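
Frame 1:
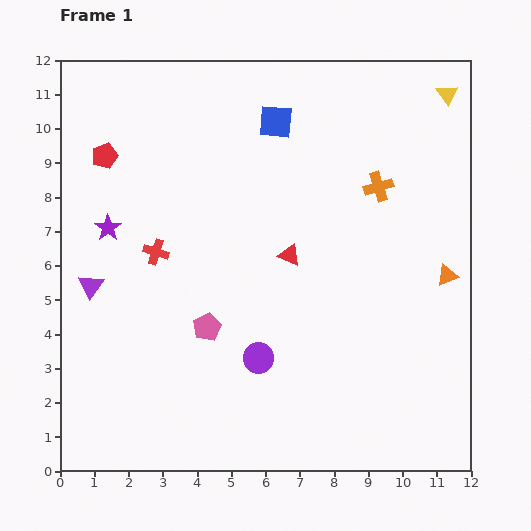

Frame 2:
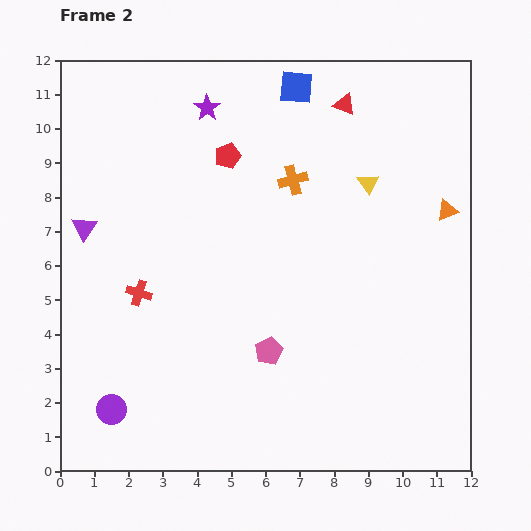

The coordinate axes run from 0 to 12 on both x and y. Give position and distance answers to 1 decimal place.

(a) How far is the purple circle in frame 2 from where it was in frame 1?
4.6

The purple circle moved from (5.8, 3.3) to (1.5, 1.8), a distance of √(4.3² + 1.5²) ≈ 4.6.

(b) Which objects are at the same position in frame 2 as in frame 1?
none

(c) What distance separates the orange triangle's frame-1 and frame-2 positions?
1.9

The orange triangle moved from (11.3, 5.7) to (11.3, 7.6), a distance of √(0.0² + 1.9²) ≈ 1.9.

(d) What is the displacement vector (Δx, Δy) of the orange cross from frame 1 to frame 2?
(-2.5, 0.2)

The orange cross was at (9.3, 8.3) in frame 1 and (6.8, 8.5) in frame 2.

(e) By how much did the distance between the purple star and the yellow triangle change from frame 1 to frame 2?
-5.4

Distance in frame 1: 10.6. Distance in frame 2: 5.2.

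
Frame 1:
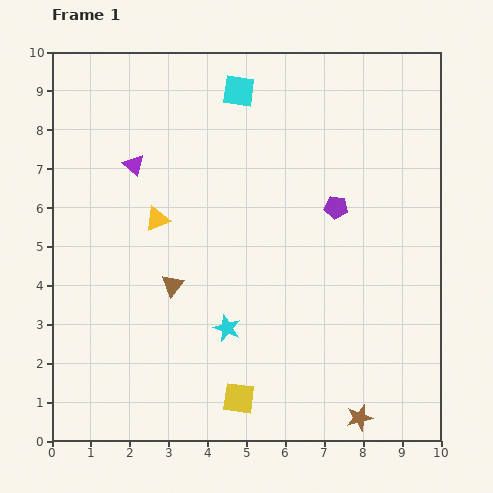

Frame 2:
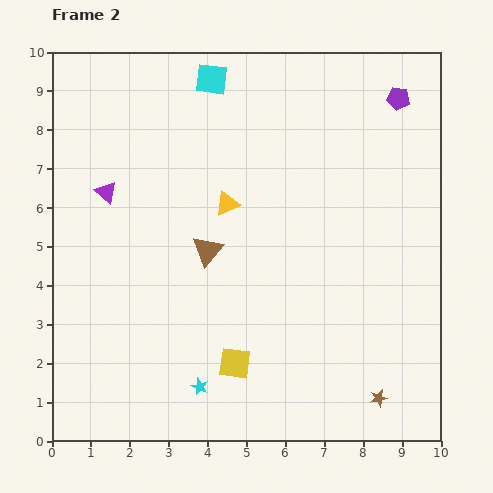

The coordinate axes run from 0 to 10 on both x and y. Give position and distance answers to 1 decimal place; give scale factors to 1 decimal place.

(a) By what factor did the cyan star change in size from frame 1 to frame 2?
0.6×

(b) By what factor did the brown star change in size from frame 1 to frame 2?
0.6×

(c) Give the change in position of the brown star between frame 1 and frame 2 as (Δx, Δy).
(0.5, 0.5)

The brown star was at (7.9, 0.6) in frame 1 and (8.4, 1.1) in frame 2.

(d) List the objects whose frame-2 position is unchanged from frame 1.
none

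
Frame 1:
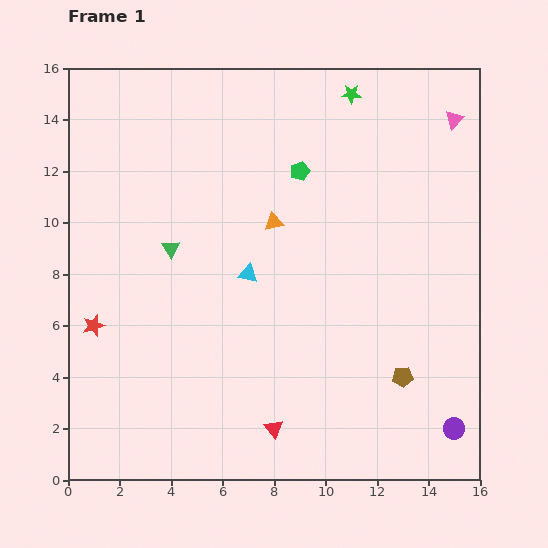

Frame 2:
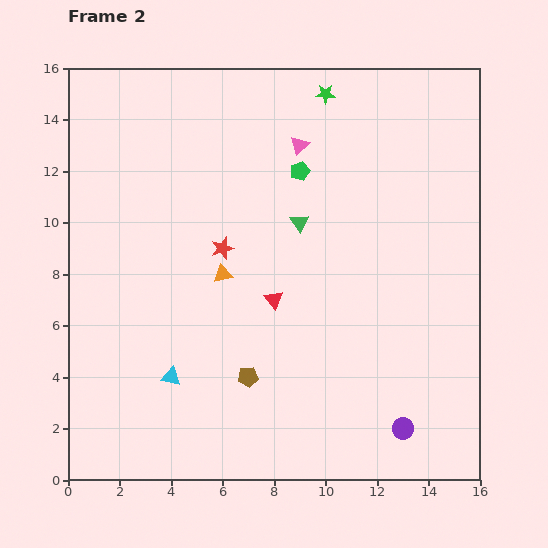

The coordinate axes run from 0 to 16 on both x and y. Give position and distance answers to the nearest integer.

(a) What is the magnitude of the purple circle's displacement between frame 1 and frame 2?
2

The purple circle moved from (15, 2) to (13, 2), a distance of √(2² + 0²) ≈ 2.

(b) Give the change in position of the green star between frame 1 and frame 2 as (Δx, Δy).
(-1, 0)

The green star was at (11, 15) in frame 1 and (10, 15) in frame 2.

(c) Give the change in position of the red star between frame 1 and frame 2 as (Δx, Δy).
(5, 3)

The red star was at (1, 6) in frame 1 and (6, 9) in frame 2.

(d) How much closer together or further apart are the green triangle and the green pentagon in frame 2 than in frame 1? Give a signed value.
-4

Distance in frame 1: 6. Distance in frame 2: 2.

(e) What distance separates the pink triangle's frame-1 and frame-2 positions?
6

The pink triangle moved from (15, 14) to (9, 13), a distance of √(6² + 1²) ≈ 6.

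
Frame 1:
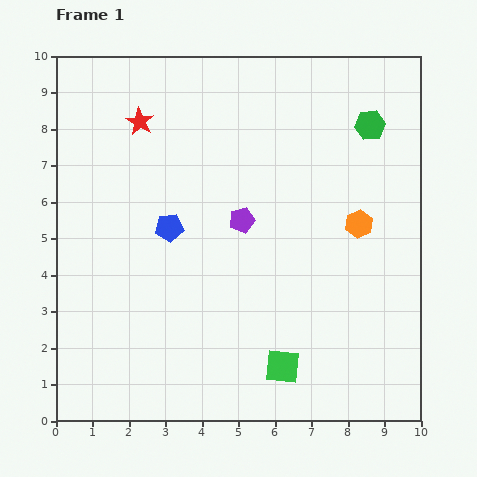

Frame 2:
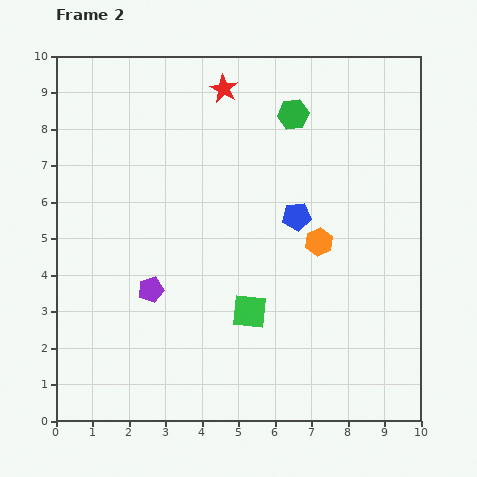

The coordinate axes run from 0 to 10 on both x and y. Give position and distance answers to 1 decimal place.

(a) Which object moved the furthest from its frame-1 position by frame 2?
the blue pentagon

(moved 3.5; next 3.1)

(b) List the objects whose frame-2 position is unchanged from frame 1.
none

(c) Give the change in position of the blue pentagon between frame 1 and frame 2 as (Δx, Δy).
(3.5, 0.3)

The blue pentagon was at (3.1, 5.3) in frame 1 and (6.6, 5.6) in frame 2.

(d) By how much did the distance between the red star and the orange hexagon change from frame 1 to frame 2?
-1.7

Distance in frame 1: 6.6. Distance in frame 2: 4.9.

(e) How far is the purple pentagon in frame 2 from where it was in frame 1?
3.1

The purple pentagon moved from (5.1, 5.5) to (2.6, 3.6), a distance of √(2.5² + 1.9²) ≈ 3.1.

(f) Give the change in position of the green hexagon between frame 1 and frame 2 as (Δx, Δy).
(-2.1, 0.3)

The green hexagon was at (8.6, 8.1) in frame 1 and (6.5, 8.4) in frame 2.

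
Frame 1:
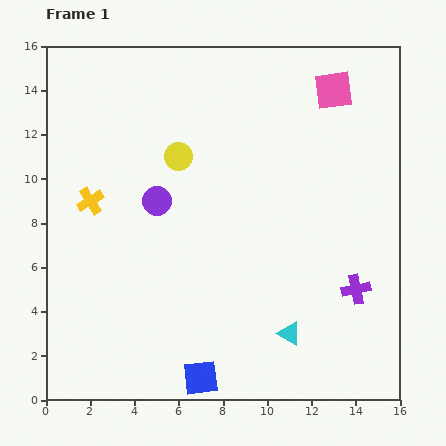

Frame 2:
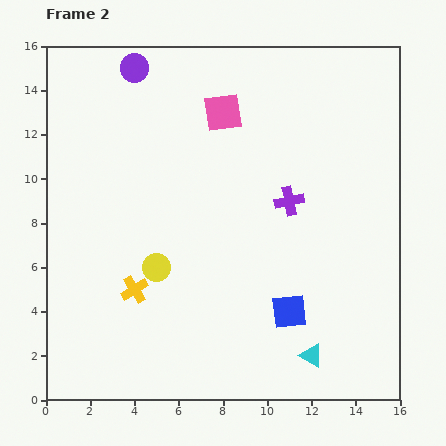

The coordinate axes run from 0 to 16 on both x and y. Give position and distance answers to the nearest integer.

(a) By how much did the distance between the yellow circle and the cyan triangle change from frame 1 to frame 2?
-1

Distance in frame 1: 9. Distance in frame 2: 8.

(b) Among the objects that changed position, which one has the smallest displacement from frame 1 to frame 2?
the cyan triangle

(moved 1)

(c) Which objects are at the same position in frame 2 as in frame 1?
none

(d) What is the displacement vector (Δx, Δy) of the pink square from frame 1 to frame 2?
(-5, -1)

The pink square was at (13, 14) in frame 1 and (8, 13) in frame 2.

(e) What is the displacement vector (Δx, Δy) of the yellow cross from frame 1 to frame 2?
(2, -4)

The yellow cross was at (2, 9) in frame 1 and (4, 5) in frame 2.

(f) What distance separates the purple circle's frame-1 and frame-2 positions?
6

The purple circle moved from (5, 9) to (4, 15), a distance of √(1² + 6²) ≈ 6.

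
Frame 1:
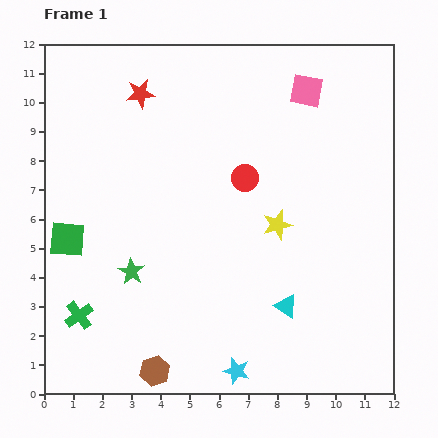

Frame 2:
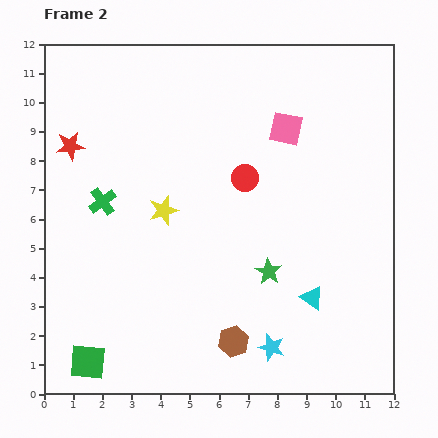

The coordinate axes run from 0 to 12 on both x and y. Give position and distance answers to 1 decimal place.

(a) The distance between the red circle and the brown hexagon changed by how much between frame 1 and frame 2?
-1.7

Distance in frame 1: 7.3. Distance in frame 2: 5.6.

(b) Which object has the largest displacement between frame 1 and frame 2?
the green star

(moved 4.7; next 4.3)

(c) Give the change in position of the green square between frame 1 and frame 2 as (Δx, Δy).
(0.7, -4.2)

The green square was at (0.8, 5.3) in frame 1 and (1.5, 1.1) in frame 2.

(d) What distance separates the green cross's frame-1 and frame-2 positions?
4.0

The green cross moved from (1.2, 2.7) to (2.0, 6.6), a distance of √(0.8² + 3.9²) ≈ 4.0.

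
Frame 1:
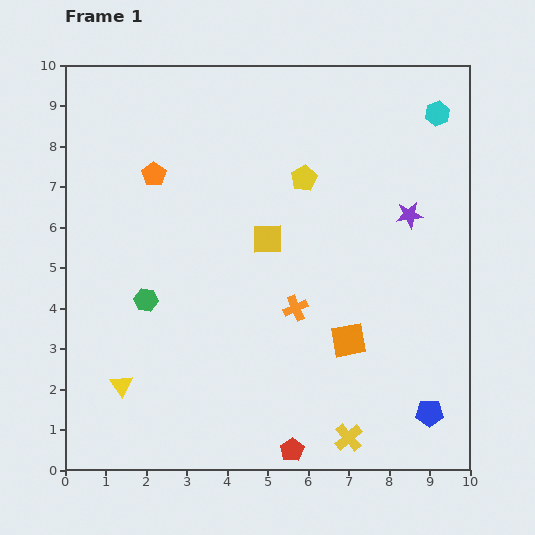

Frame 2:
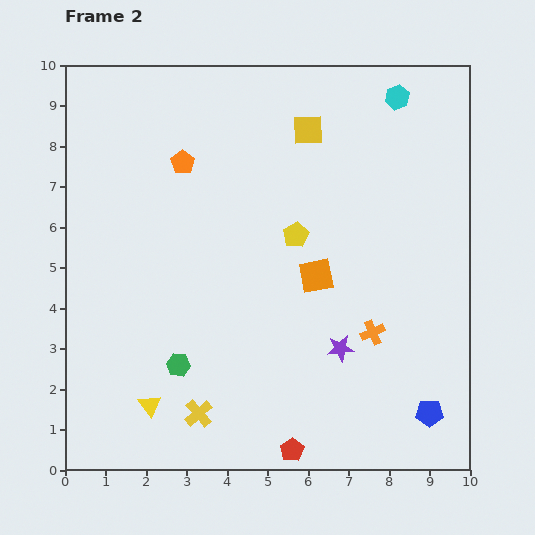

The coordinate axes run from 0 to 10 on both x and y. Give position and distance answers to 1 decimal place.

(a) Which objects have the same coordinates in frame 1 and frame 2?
the red pentagon, the blue pentagon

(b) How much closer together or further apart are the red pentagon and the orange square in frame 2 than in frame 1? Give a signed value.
+1.3

Distance in frame 1: 3.0. Distance in frame 2: 4.3.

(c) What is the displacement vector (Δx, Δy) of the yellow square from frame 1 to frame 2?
(1.0, 2.7)

The yellow square was at (5.0, 5.7) in frame 1 and (6.0, 8.4) in frame 2.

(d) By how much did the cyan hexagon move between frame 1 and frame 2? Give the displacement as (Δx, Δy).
(-1.0, 0.4)

The cyan hexagon was at (9.2, 8.8) in frame 1 and (8.2, 9.2) in frame 2.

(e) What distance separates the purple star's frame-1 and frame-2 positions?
3.7

The purple star moved from (8.5, 6.3) to (6.8, 3.0), a distance of √(1.7² + 3.3²) ≈ 3.7.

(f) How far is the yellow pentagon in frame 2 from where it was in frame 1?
1.4

The yellow pentagon moved from (5.9, 7.2) to (5.7, 5.8), a distance of √(0.2² + 1.4²) ≈ 1.4.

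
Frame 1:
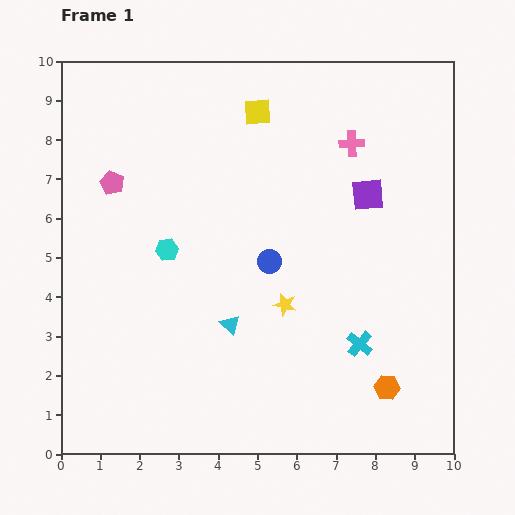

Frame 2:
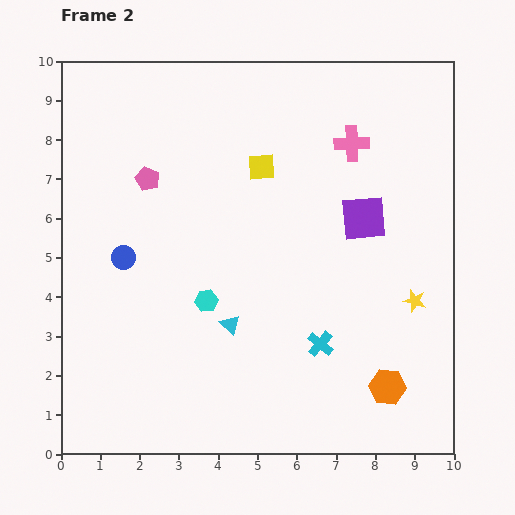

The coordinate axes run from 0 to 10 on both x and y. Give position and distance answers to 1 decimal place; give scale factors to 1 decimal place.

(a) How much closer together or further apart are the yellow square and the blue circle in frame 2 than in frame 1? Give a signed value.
+0.4

Distance in frame 1: 3.8. Distance in frame 2: 4.2.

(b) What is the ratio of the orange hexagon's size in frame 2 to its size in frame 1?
1.5×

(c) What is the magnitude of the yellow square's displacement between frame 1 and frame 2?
1.4

The yellow square moved from (5.0, 8.7) to (5.1, 7.3), a distance of √(0.1² + 1.4²) ≈ 1.4.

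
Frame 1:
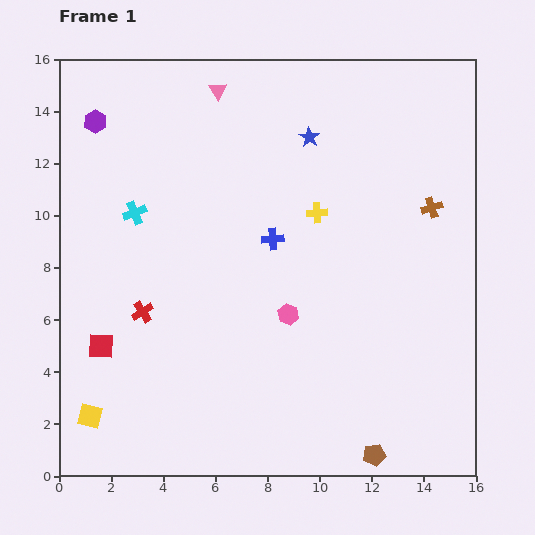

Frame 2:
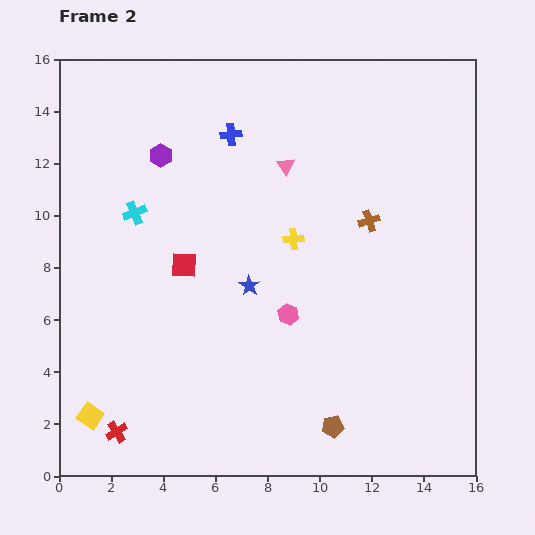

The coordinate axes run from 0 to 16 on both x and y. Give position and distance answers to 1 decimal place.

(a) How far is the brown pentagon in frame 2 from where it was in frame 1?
1.9

The brown pentagon moved from (12.1, 0.8) to (10.5, 1.9), a distance of √(1.6² + 1.1²) ≈ 1.9.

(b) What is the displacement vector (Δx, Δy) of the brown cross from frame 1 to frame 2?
(-2.4, -0.5)

The brown cross was at (14.3, 10.3) in frame 1 and (11.9, 9.8) in frame 2.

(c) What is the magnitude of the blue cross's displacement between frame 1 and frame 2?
4.3

The blue cross moved from (8.2, 9.1) to (6.6, 13.1), a distance of √(1.6² + 4.0²) ≈ 4.3.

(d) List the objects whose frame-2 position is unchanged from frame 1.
the yellow square, the cyan cross, the pink hexagon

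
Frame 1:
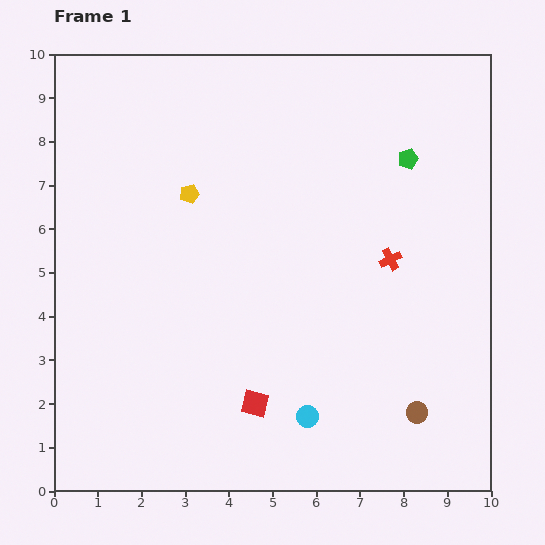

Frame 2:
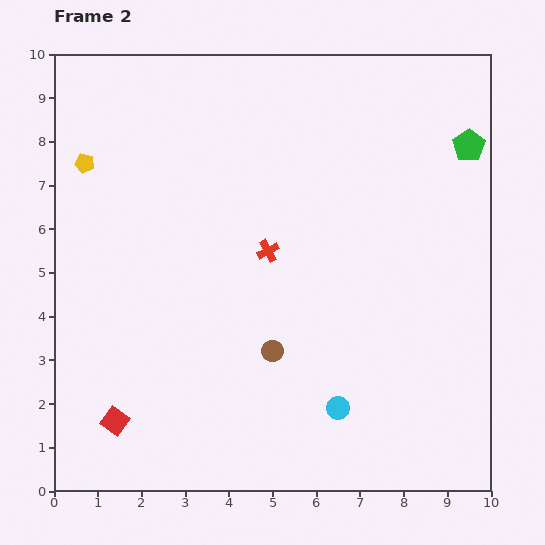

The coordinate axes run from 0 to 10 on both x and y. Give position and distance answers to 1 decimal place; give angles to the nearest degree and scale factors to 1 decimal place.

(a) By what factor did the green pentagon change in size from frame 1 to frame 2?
1.6×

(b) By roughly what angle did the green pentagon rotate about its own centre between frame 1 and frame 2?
17° counter-clockwise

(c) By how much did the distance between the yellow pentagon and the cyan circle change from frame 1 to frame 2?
+2.3

Distance in frame 1: 5.8. Distance in frame 2: 8.1.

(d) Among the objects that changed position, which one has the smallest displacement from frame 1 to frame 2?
the cyan circle

(moved 0.7)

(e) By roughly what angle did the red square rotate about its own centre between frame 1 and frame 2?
21° clockwise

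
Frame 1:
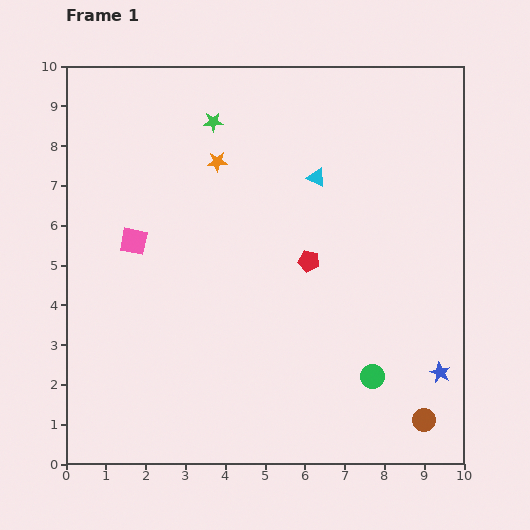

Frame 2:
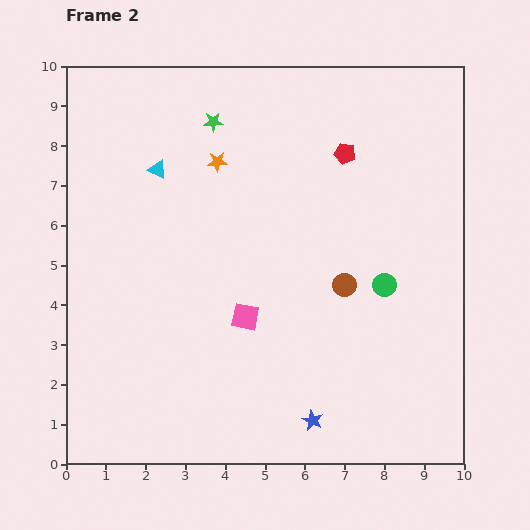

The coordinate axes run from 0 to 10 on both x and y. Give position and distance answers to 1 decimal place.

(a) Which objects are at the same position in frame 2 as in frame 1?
the orange star, the green star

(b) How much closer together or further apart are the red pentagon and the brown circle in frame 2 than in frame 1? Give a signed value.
-1.6

Distance in frame 1: 4.9. Distance in frame 2: 3.3.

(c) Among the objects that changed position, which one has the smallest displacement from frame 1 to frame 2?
the green circle

(moved 2.3)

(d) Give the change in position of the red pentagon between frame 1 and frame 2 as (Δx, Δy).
(0.9, 2.7)

The red pentagon was at (6.1, 5.1) in frame 1 and (7.0, 7.8) in frame 2.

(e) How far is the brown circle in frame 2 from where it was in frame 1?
3.9

The brown circle moved from (9.0, 1.1) to (7.0, 4.5), a distance of √(2.0² + 3.4²) ≈ 3.9.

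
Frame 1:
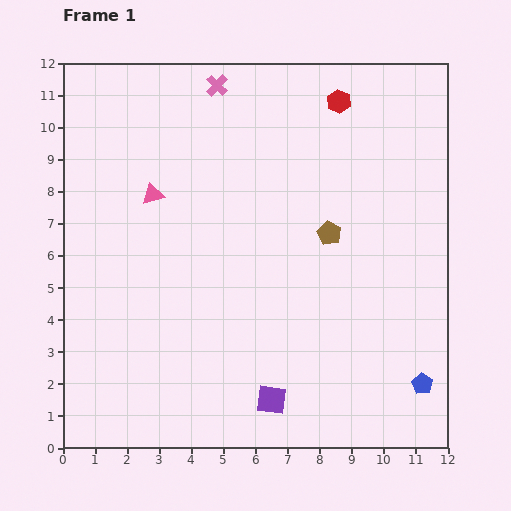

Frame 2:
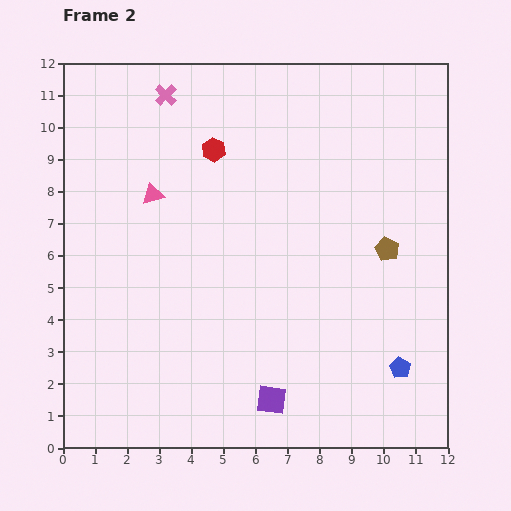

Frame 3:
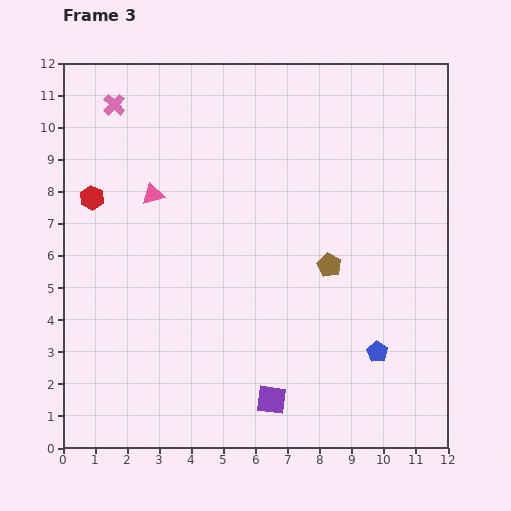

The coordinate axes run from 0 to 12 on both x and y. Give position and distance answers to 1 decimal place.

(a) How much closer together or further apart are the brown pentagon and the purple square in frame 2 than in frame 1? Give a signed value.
+0.4

Distance in frame 1: 5.5. Distance in frame 2: 5.9.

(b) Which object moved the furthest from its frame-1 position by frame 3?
the red hexagon

(moved 8.3; next 3.3)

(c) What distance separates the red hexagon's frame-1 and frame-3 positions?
8.3

The red hexagon moved from (8.6, 10.8) to (0.9, 7.8), a distance of √(7.7² + 3.0²) ≈ 8.3.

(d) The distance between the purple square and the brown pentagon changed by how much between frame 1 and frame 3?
-0.9

Distance in frame 1: 5.5. Distance in frame 3: 4.6.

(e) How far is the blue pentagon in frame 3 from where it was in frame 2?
0.9

The blue pentagon moved from (10.5, 2.5) to (9.8, 3.0), a distance of √(0.7² + 0.5²) ≈ 0.9.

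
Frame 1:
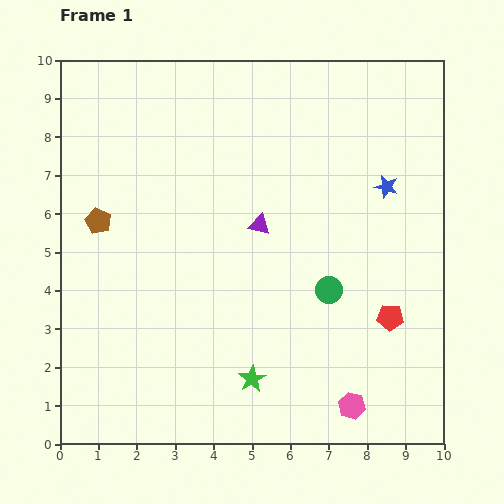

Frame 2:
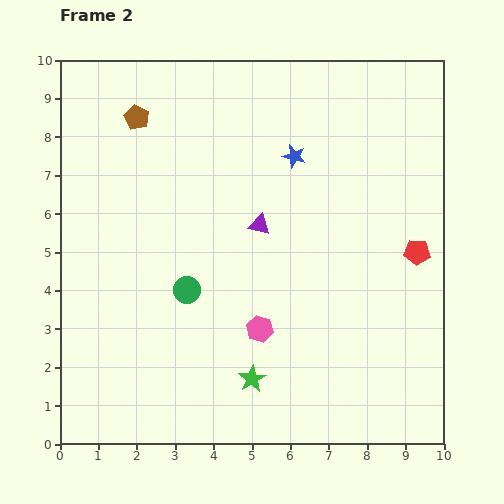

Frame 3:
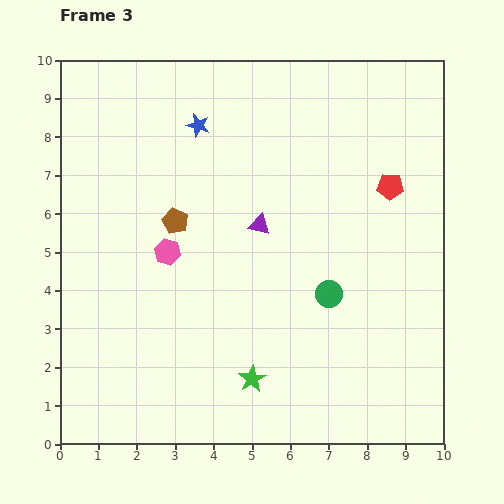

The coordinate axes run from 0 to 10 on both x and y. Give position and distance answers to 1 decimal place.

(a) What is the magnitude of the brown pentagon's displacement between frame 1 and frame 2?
2.9

The brown pentagon moved from (1.0, 5.8) to (2.0, 8.5), a distance of √(1.0² + 2.7²) ≈ 2.9.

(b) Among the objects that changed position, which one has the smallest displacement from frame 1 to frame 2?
the red pentagon

(moved 1.8)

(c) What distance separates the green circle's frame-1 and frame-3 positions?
0.1

The green circle moved from (7.0, 4.0) to (7.0, 3.9), a distance of √(0.0² + 0.1²) ≈ 0.1.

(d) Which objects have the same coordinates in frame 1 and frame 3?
the green star, the purple triangle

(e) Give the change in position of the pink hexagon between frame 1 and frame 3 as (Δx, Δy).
(-4.8, 4.0)

The pink hexagon was at (7.6, 1.0) in frame 1 and (2.8, 5.0) in frame 3.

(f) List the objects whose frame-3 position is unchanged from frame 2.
the green star, the purple triangle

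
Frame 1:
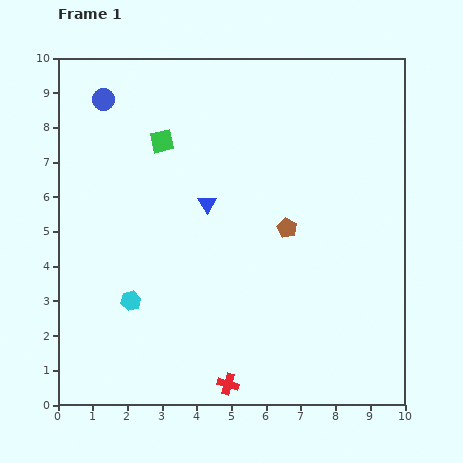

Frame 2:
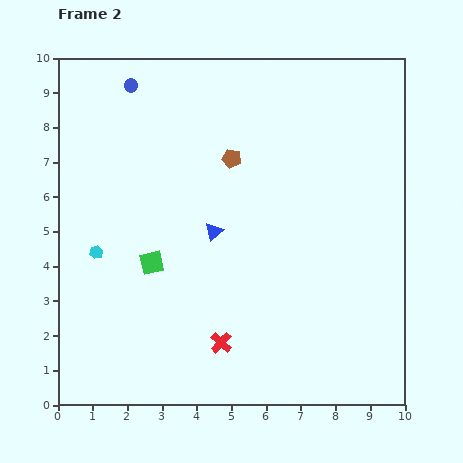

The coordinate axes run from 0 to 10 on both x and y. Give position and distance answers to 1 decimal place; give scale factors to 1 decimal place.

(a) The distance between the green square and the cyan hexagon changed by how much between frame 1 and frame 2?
-3.1

Distance in frame 1: 4.7. Distance in frame 2: 1.6.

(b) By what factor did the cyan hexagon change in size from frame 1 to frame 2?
0.7×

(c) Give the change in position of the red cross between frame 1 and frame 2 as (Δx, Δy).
(-0.2, 1.2)

The red cross was at (4.9, 0.6) in frame 1 and (4.7, 1.8) in frame 2.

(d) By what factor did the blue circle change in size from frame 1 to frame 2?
0.6×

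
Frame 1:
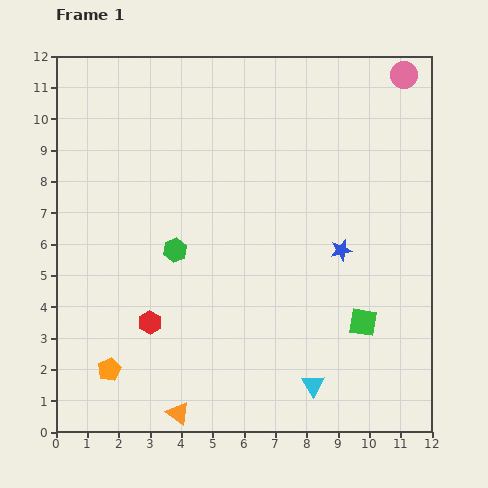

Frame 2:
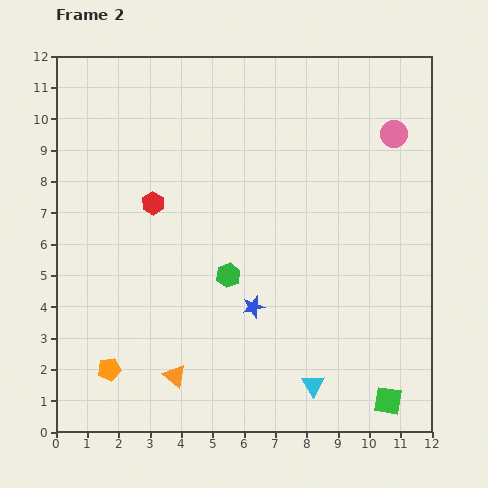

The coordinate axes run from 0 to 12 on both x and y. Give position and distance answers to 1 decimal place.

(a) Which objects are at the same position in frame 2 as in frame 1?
the orange pentagon, the cyan triangle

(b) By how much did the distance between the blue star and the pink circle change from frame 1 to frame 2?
+1.2

Distance in frame 1: 5.9. Distance in frame 2: 7.1.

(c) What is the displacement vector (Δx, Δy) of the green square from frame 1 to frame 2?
(0.8, -2.5)

The green square was at (9.8, 3.5) in frame 1 and (10.6, 1.0) in frame 2.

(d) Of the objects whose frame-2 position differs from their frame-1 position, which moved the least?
the orange triangle

(moved 1.2)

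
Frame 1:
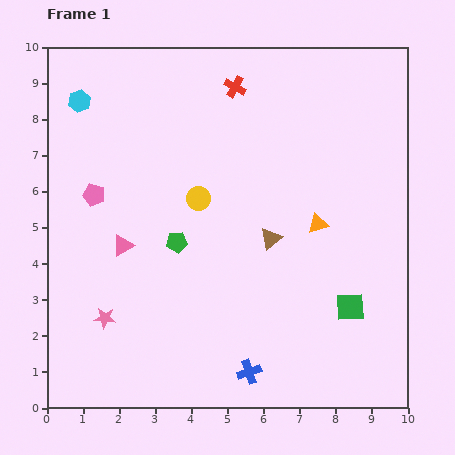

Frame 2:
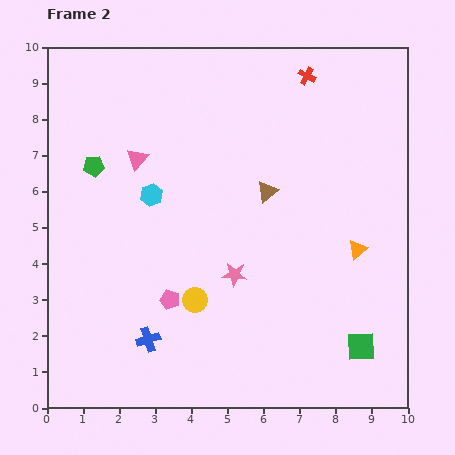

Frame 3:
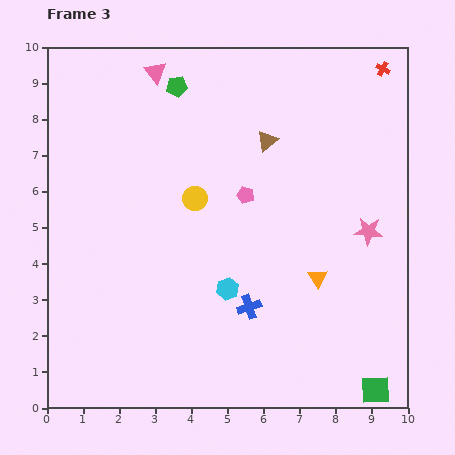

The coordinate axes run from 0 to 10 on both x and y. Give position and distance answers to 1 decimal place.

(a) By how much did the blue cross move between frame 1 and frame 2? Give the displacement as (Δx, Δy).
(-2.8, 0.9)

The blue cross was at (5.6, 1.0) in frame 1 and (2.8, 1.9) in frame 2.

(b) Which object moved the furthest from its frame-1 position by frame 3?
the pink star

(moved 7.7; next 6.6)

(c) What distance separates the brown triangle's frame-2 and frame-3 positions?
1.4

The brown triangle moved from (6.1, 6.0) to (6.1, 7.4), a distance of √(0.0² + 1.4²) ≈ 1.4.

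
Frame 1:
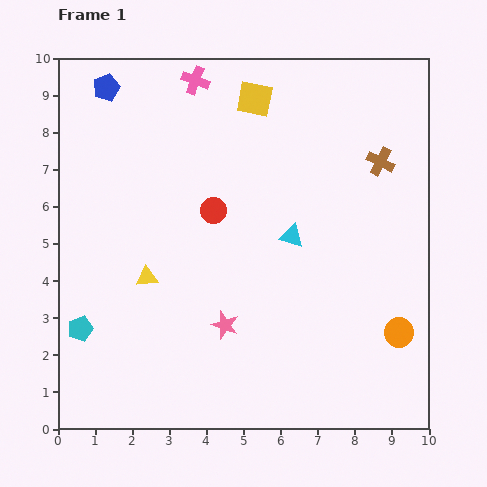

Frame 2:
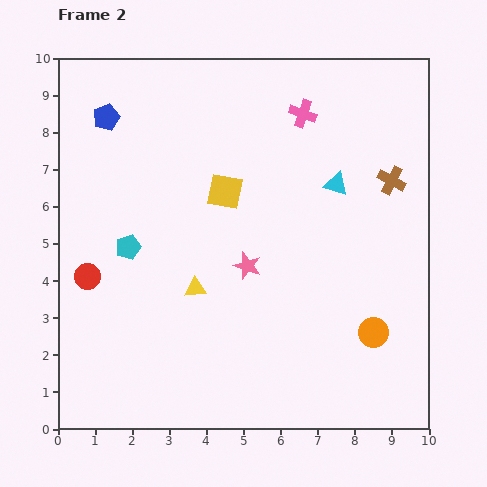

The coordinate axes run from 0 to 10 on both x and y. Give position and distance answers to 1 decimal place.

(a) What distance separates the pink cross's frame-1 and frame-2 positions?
3.0

The pink cross moved from (3.7, 9.4) to (6.6, 8.5), a distance of √(2.9² + 0.9²) ≈ 3.0.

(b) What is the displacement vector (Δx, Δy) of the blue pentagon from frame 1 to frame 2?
(0.0, -0.8)

The blue pentagon was at (1.3, 9.2) in frame 1 and (1.3, 8.4) in frame 2.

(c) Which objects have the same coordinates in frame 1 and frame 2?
none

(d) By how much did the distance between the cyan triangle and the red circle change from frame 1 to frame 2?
+5.0

Distance in frame 1: 2.2. Distance in frame 2: 7.2.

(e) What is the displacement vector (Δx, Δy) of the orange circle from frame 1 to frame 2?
(-0.7, 0.0)

The orange circle was at (9.2, 2.6) in frame 1 and (8.5, 2.6) in frame 2.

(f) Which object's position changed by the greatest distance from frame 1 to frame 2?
the red circle

(moved 3.8; next 3.0)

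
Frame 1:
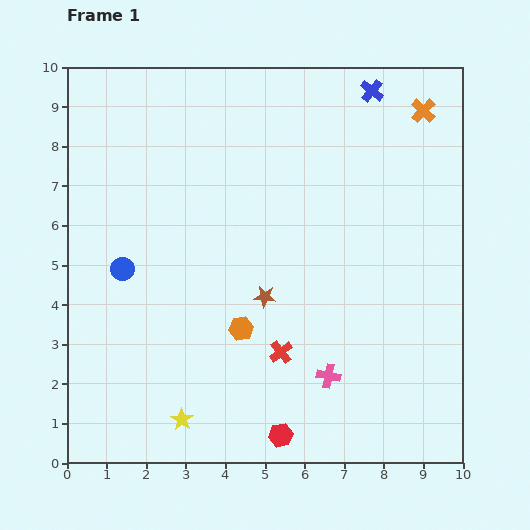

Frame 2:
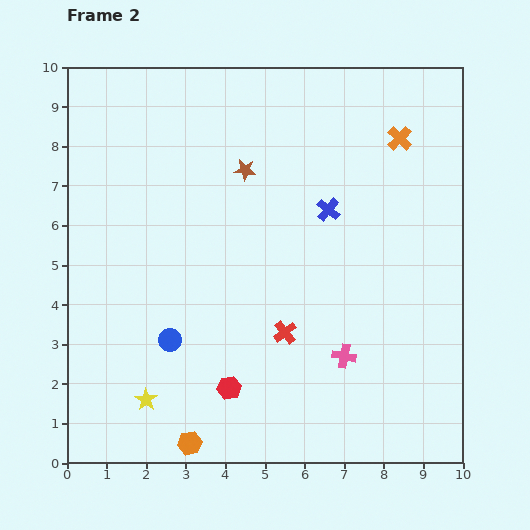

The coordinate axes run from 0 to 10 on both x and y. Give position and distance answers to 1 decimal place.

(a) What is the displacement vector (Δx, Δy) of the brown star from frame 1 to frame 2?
(-0.5, 3.2)

The brown star was at (5.0, 4.2) in frame 1 and (4.5, 7.4) in frame 2.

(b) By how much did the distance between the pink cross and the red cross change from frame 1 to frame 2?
+0.3

Distance in frame 1: 1.3. Distance in frame 2: 1.6.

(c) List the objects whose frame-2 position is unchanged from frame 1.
none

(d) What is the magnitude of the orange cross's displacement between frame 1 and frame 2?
0.9

The orange cross moved from (9.0, 8.9) to (8.4, 8.2), a distance of √(0.6² + 0.7²) ≈ 0.9.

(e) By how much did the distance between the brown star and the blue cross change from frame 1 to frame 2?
-3.6

Distance in frame 1: 5.9. Distance in frame 2: 2.3.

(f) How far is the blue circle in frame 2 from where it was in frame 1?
2.2

The blue circle moved from (1.4, 4.9) to (2.6, 3.1), a distance of √(1.2² + 1.8²) ≈ 2.2.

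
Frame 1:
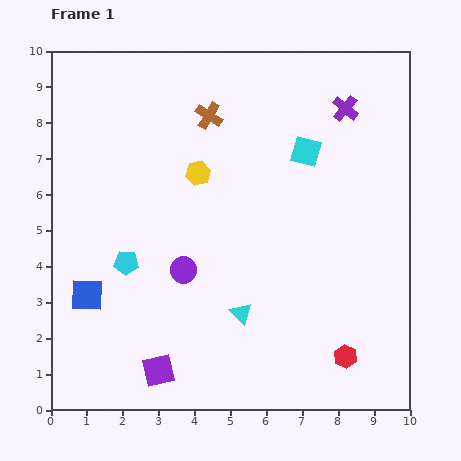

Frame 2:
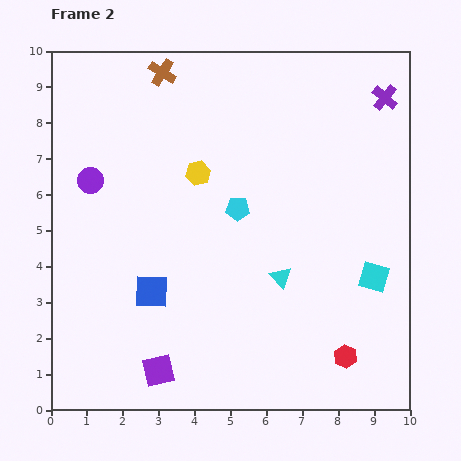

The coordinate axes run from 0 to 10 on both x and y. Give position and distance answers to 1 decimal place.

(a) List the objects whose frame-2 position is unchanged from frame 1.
the red hexagon, the purple square, the yellow hexagon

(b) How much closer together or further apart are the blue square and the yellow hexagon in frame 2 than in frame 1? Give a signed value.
-1.1

Distance in frame 1: 4.6. Distance in frame 2: 3.5.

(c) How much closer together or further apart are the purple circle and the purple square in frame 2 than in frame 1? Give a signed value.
+2.7

Distance in frame 1: 2.9. Distance in frame 2: 5.6.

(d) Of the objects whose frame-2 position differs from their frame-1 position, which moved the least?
the purple cross

(moved 1.1)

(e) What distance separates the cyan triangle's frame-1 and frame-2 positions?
1.5

The cyan triangle moved from (5.3, 2.7) to (6.4, 3.7), a distance of √(1.1² + 1.0²) ≈ 1.5.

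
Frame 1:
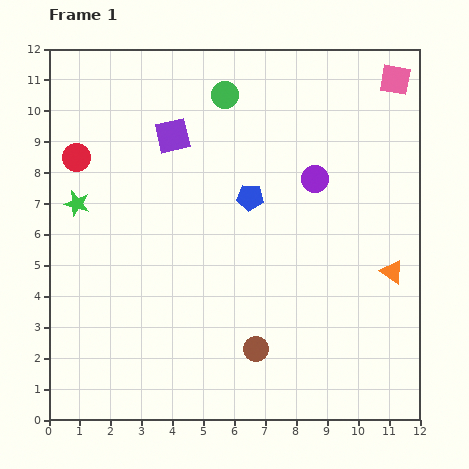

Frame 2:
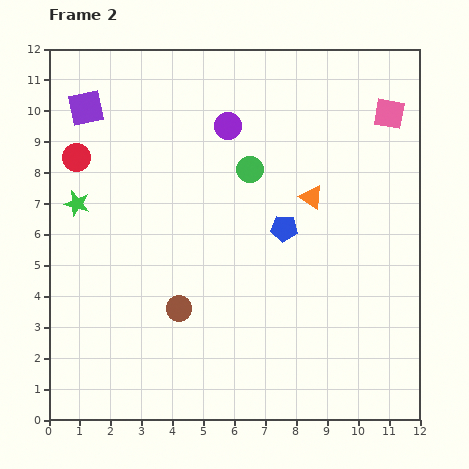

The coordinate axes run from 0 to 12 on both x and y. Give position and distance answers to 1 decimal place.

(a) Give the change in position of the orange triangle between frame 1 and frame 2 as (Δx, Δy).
(-2.6, 2.4)

The orange triangle was at (11.1, 4.8) in frame 1 and (8.5, 7.2) in frame 2.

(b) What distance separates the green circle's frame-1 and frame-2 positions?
2.5

The green circle moved from (5.7, 10.5) to (6.5, 8.1), a distance of √(0.8² + 2.4²) ≈ 2.5.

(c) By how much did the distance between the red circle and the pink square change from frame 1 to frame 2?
-0.4

Distance in frame 1: 10.6. Distance in frame 2: 10.2.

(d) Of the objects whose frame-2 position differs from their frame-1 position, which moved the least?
the pink square

(moved 1.1)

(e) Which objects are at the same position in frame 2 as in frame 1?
the green star, the red circle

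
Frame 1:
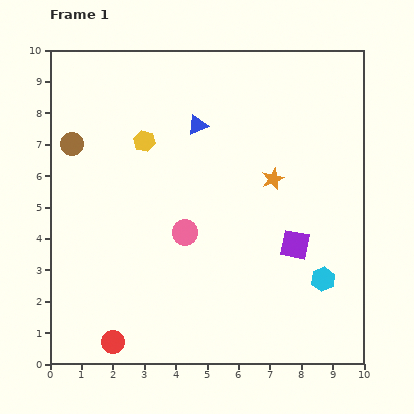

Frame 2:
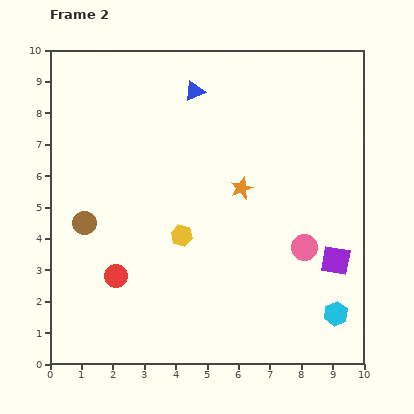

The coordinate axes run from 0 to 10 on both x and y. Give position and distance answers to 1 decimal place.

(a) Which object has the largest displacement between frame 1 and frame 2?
the pink circle

(moved 3.8; next 3.2)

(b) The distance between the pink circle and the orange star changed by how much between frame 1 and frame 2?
-0.5

Distance in frame 1: 3.3. Distance in frame 2: 2.8.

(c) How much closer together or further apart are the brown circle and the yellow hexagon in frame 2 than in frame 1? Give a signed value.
+0.8

Distance in frame 1: 2.3. Distance in frame 2: 3.1.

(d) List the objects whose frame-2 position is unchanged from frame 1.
none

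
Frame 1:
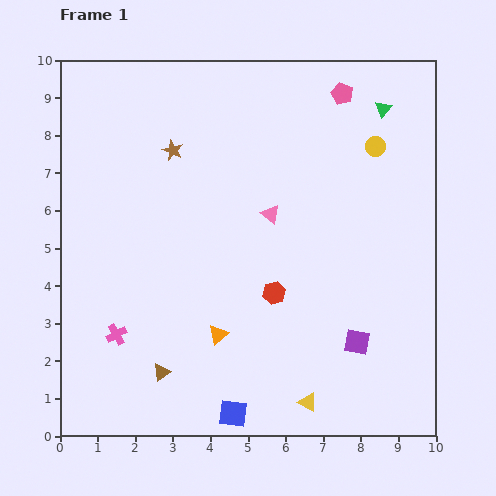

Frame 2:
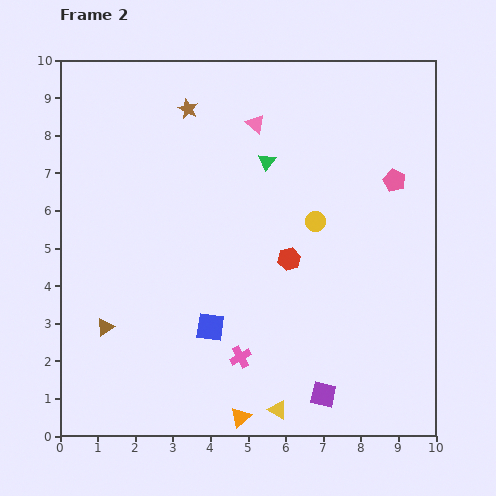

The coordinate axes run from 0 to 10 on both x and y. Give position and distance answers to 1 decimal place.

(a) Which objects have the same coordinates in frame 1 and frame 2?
none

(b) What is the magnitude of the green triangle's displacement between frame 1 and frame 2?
3.4

The green triangle moved from (8.6, 8.7) to (5.5, 7.3), a distance of √(3.1² + 1.4²) ≈ 3.4.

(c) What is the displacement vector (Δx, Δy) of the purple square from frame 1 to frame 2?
(-0.9, -1.4)

The purple square was at (7.9, 2.5) in frame 1 and (7.0, 1.1) in frame 2.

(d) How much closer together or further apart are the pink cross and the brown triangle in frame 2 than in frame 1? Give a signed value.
+2.1

Distance in frame 1: 1.6. Distance in frame 2: 3.7.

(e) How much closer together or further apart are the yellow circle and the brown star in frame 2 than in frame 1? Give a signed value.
-0.9

Distance in frame 1: 5.4. Distance in frame 2: 4.5.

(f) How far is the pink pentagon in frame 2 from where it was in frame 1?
2.7

The pink pentagon moved from (7.5, 9.1) to (8.9, 6.8), a distance of √(1.4² + 2.3²) ≈ 2.7.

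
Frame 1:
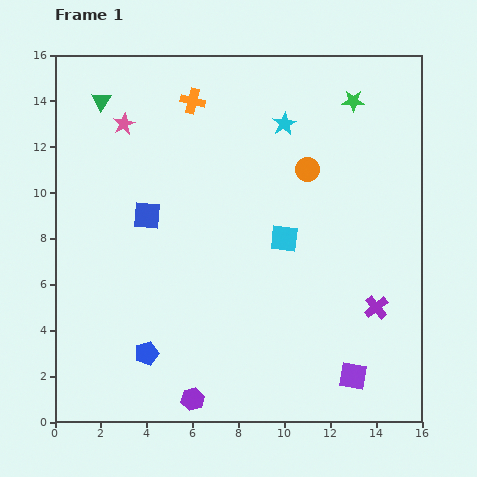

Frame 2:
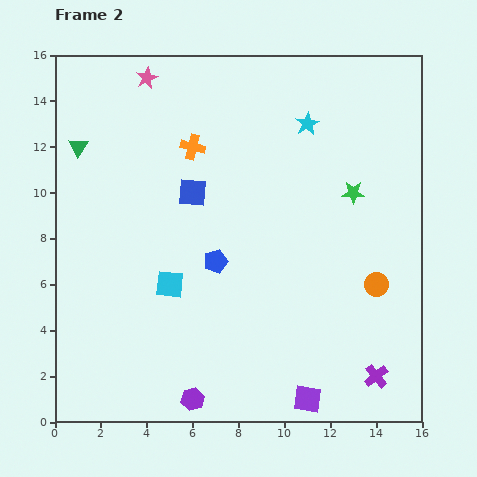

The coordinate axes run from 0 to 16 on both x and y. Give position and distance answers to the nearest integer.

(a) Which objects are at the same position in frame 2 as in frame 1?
the purple hexagon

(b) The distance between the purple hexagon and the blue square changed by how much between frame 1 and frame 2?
+1

Distance in frame 1: 8. Distance in frame 2: 9.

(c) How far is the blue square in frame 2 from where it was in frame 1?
2

The blue square moved from (4, 9) to (6, 10), a distance of √(2² + 1²) ≈ 2.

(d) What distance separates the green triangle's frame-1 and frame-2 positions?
2

The green triangle moved from (2, 14) to (1, 12), a distance of √(1² + 2²) ≈ 2.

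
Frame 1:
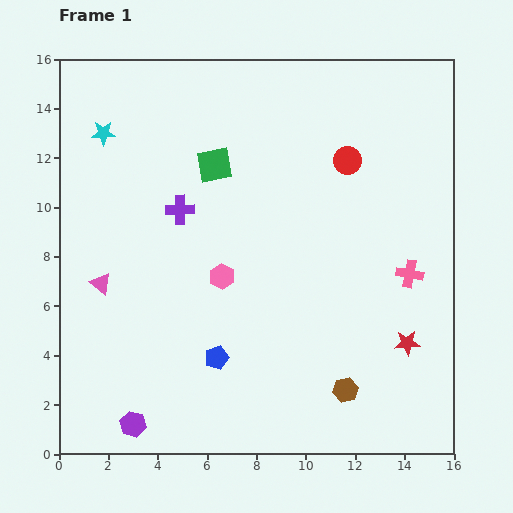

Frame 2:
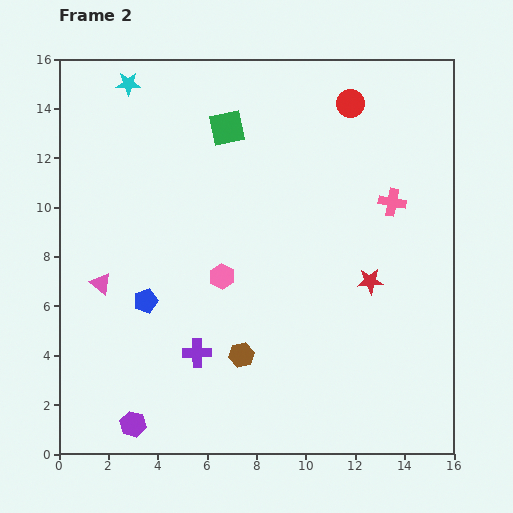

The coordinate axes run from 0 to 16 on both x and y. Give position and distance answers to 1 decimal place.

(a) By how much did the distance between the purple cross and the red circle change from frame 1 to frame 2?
+4.8

Distance in frame 1: 7.1. Distance in frame 2: 11.9.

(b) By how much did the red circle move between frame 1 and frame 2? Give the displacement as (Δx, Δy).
(0.1, 2.3)

The red circle was at (11.7, 11.9) in frame 1 and (11.8, 14.2) in frame 2.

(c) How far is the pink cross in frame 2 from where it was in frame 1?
3.0

The pink cross moved from (14.2, 7.3) to (13.5, 10.2), a distance of √(0.7² + 2.9²) ≈ 3.0.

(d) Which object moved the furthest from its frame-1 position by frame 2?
the purple cross

(moved 5.8; next 4.4)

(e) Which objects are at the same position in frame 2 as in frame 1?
the pink hexagon, the purple hexagon, the pink triangle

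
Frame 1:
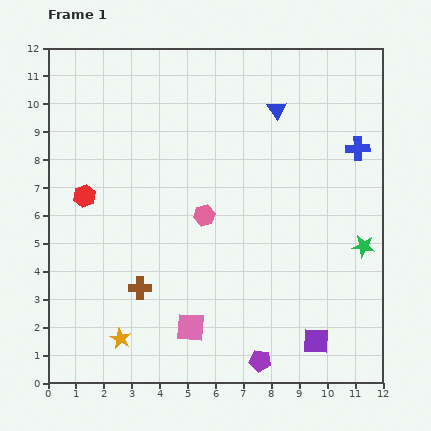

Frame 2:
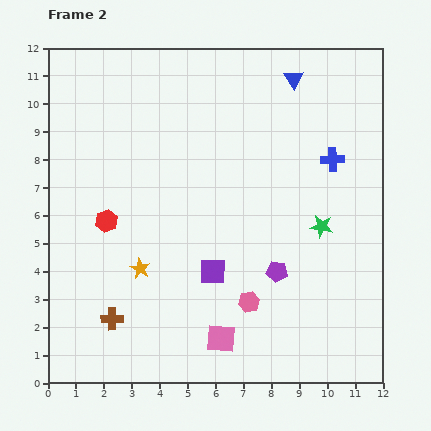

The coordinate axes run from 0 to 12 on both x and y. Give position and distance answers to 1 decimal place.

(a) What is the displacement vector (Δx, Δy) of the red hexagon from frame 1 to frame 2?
(0.8, -0.9)

The red hexagon was at (1.3, 6.7) in frame 1 and (2.1, 5.8) in frame 2.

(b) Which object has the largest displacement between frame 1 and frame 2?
the purple square

(moved 4.5; next 3.5)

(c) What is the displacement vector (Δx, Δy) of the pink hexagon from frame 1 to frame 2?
(1.6, -3.1)

The pink hexagon was at (5.6, 6.0) in frame 1 and (7.2, 2.9) in frame 2.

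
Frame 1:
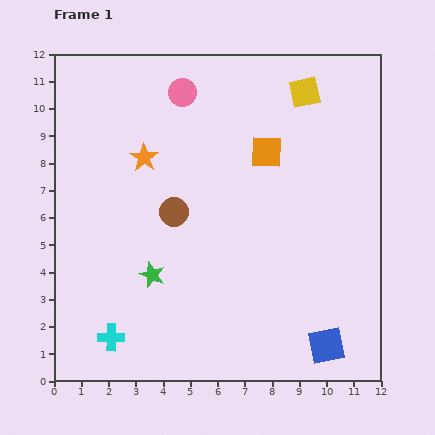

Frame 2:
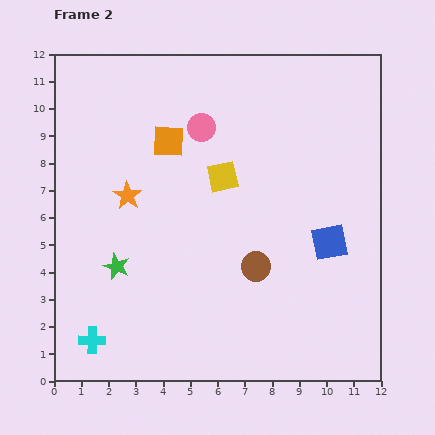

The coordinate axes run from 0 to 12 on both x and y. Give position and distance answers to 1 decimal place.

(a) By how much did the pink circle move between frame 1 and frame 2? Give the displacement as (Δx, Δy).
(0.7, -1.3)

The pink circle was at (4.7, 10.6) in frame 1 and (5.4, 9.3) in frame 2.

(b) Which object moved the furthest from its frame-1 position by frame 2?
the yellow square

(moved 4.3; next 3.8)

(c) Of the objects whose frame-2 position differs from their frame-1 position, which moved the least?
the cyan cross

(moved 0.7)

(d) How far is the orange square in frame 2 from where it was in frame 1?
3.6

The orange square moved from (7.8, 8.4) to (4.2, 8.8), a distance of √(3.6² + 0.4²) ≈ 3.6.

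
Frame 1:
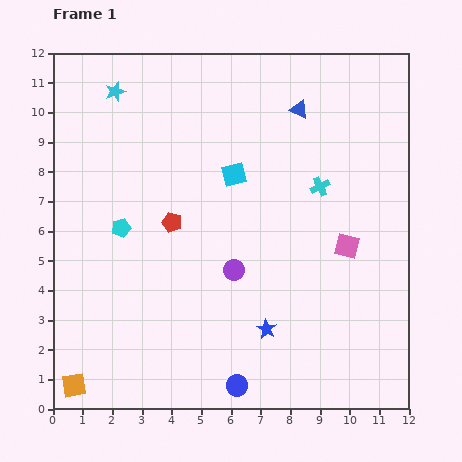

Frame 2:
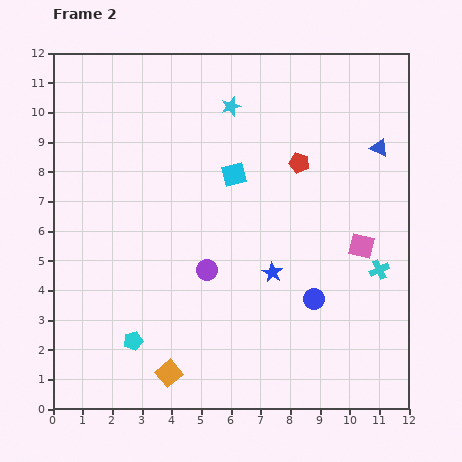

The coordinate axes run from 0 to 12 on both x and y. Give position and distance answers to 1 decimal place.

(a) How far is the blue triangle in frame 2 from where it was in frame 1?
3.0

The blue triangle moved from (8.3, 10.1) to (11.0, 8.8), a distance of √(2.7² + 1.3²) ≈ 3.0.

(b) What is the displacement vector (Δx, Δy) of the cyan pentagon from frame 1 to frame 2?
(0.4, -3.8)

The cyan pentagon was at (2.3, 6.1) in frame 1 and (2.7, 2.3) in frame 2.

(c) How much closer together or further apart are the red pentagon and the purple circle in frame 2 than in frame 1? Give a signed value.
+2.2

Distance in frame 1: 2.6. Distance in frame 2: 4.8.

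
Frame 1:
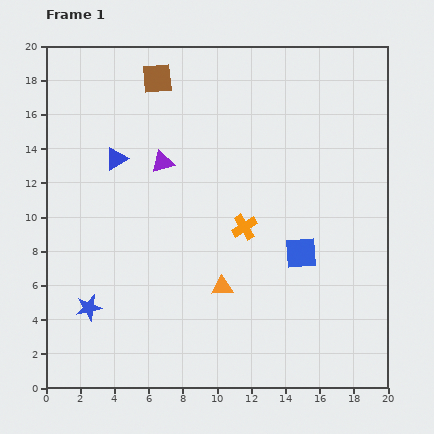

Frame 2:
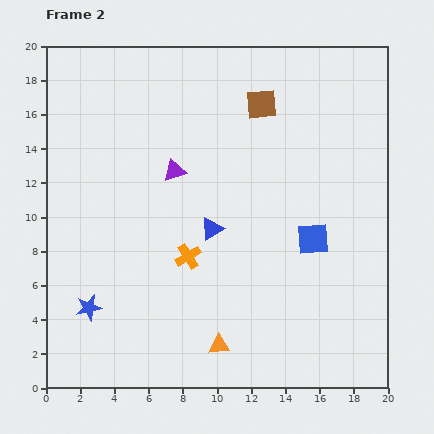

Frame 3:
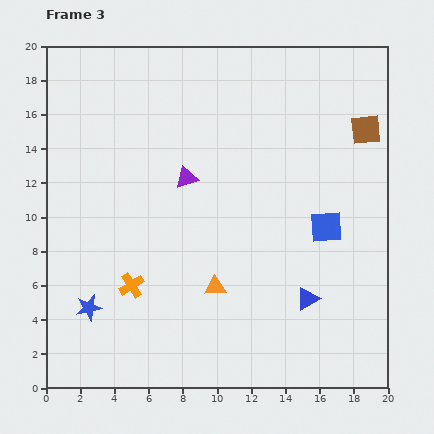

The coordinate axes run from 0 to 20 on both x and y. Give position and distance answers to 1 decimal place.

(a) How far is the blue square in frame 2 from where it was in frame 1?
1.1

The blue square moved from (14.9, 7.9) to (15.6, 8.7), a distance of √(0.7² + 0.8²) ≈ 1.1.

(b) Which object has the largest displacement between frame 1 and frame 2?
the blue triangle

(moved 6.9; next 6.3)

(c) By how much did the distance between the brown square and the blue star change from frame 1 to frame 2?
+1.6

Distance in frame 1: 14.0. Distance in frame 2: 15.6.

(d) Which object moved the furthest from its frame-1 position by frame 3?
the blue triangle

(moved 13.9; next 12.6)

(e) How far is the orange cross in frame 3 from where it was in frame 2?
3.7

The orange cross moved from (8.3, 7.7) to (5.0, 6.0), a distance of √(3.3² + 1.7²) ≈ 3.7.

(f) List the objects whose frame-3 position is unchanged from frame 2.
the blue star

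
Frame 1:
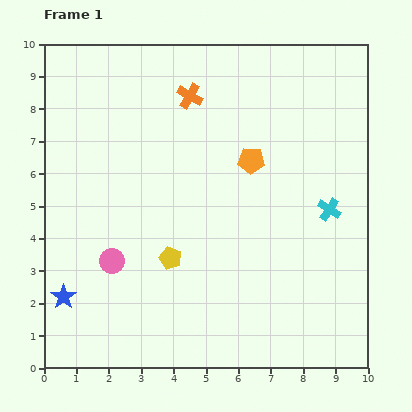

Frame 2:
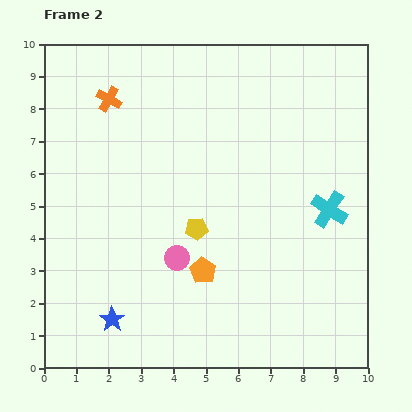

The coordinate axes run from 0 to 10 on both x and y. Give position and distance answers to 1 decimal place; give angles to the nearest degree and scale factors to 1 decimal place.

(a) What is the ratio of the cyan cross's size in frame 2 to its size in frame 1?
1.6×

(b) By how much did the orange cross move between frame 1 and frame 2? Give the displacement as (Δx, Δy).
(-2.5, -0.1)

The orange cross was at (4.5, 8.4) in frame 1 and (2.0, 8.3) in frame 2.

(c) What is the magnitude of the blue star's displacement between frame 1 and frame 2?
1.7

The blue star moved from (0.6, 2.2) to (2.1, 1.5), a distance of √(1.5² + 0.7²) ≈ 1.7.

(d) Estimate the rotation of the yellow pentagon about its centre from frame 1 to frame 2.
26° counter-clockwise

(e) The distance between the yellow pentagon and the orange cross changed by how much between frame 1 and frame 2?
-0.2

Distance in frame 1: 5.0. Distance in frame 2: 4.8.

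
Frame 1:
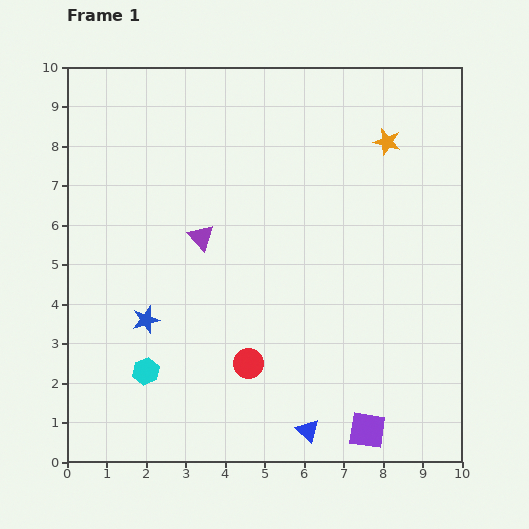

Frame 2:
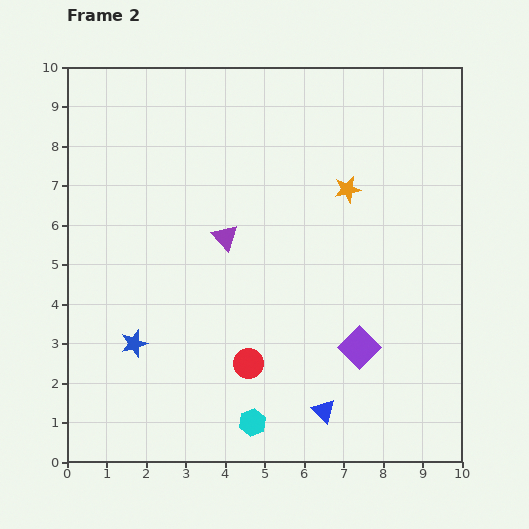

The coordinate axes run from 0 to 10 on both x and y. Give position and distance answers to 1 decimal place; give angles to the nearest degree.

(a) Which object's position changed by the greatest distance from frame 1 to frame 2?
the cyan hexagon

(moved 3.0; next 2.1)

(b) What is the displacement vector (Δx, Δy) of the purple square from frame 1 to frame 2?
(-0.2, 2.1)

The purple square was at (7.6, 0.8) in frame 1 and (7.4, 2.9) in frame 2.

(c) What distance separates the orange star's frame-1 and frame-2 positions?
1.6

The orange star moved from (8.1, 8.1) to (7.1, 6.9), a distance of √(1.0² + 1.2²) ≈ 1.6.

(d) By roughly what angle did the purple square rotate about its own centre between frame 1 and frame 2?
36° clockwise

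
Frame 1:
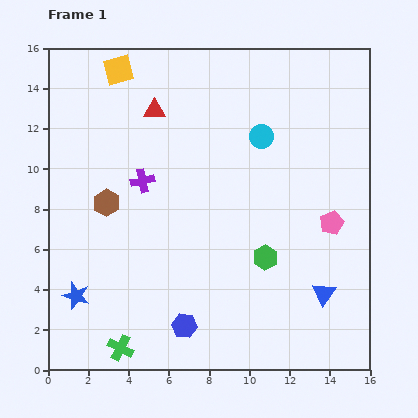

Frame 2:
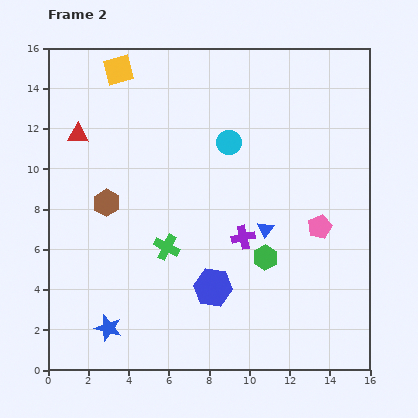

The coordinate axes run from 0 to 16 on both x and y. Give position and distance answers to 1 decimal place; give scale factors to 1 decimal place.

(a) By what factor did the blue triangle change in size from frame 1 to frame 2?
0.7×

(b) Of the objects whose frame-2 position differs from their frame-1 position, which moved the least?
the pink pentagon

(moved 0.6)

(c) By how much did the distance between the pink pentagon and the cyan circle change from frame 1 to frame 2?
+0.7

Distance in frame 1: 5.5. Distance in frame 2: 6.2.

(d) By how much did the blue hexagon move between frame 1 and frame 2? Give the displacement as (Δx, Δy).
(1.4, 1.9)

The blue hexagon was at (6.8, 2.2) in frame 1 and (8.2, 4.1) in frame 2.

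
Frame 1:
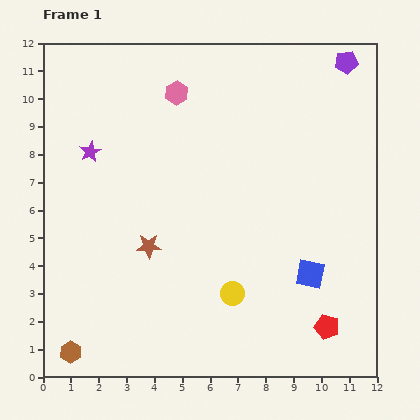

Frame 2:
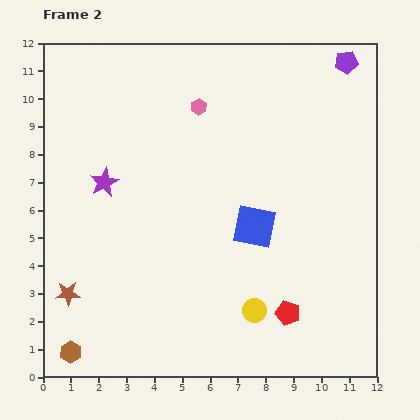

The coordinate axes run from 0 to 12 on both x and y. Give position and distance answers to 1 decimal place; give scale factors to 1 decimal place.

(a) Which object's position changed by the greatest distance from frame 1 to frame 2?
the brown star

(moved 3.4; next 2.6)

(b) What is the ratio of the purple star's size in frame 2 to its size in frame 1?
1.4×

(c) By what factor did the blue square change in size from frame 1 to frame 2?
1.5×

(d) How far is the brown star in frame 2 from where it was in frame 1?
3.4

The brown star moved from (3.8, 4.7) to (0.9, 3.0), a distance of √(2.9² + 1.7²) ≈ 3.4.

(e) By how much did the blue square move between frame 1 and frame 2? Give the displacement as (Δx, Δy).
(-2.0, 1.7)

The blue square was at (9.6, 3.7) in frame 1 and (7.6, 5.4) in frame 2.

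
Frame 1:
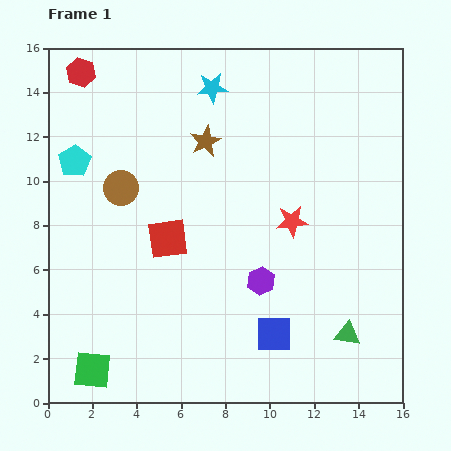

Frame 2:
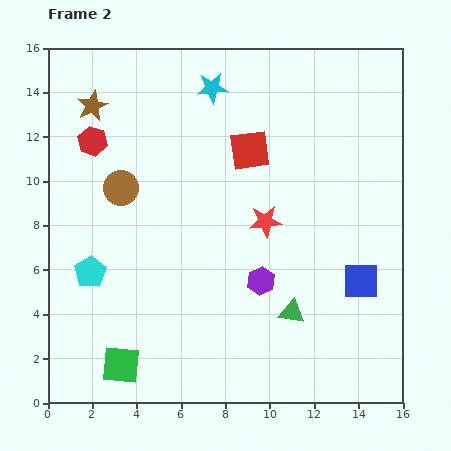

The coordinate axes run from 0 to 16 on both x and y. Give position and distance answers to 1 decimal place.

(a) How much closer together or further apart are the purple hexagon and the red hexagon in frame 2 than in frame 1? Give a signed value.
-2.5

Distance in frame 1: 12.4. Distance in frame 2: 9.9.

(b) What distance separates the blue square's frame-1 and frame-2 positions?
4.6

The blue square moved from (10.2, 3.1) to (14.1, 5.5), a distance of √(3.9² + 2.4²) ≈ 4.6.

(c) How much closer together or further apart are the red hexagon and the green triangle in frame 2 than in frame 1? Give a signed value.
-5.0

Distance in frame 1: 16.8. Distance in frame 2: 11.8.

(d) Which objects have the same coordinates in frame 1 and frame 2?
the brown circle, the purple hexagon, the cyan star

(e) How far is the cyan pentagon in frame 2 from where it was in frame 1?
5.0

The cyan pentagon moved from (1.2, 10.9) to (1.9, 5.9), a distance of √(0.7² + 5.0²) ≈ 5.0.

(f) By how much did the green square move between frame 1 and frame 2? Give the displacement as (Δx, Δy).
(1.3, 0.2)

The green square was at (2.0, 1.5) in frame 1 and (3.3, 1.7) in frame 2.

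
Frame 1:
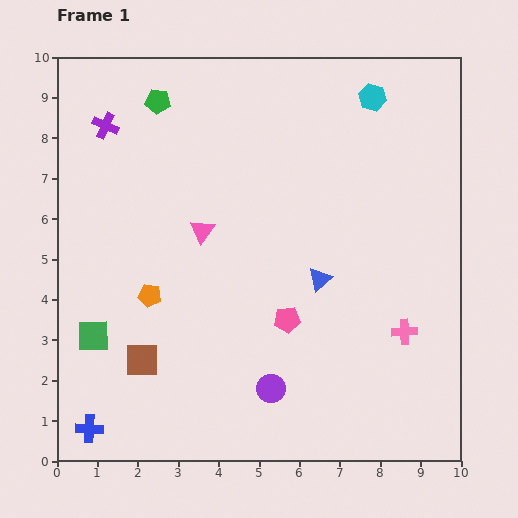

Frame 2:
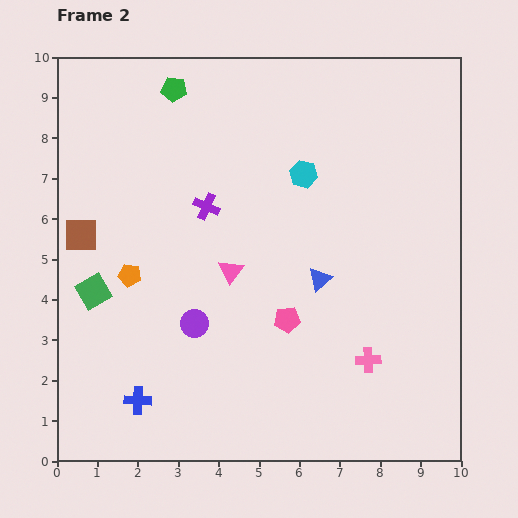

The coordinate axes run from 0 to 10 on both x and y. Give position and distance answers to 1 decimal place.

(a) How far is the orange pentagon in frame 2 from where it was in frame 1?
0.7

The orange pentagon moved from (2.3, 4.1) to (1.8, 4.6), a distance of √(0.5² + 0.5²) ≈ 0.7.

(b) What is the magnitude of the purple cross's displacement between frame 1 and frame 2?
3.2

The purple cross moved from (1.2, 8.3) to (3.7, 6.3), a distance of √(2.5² + 2.0²) ≈ 3.2.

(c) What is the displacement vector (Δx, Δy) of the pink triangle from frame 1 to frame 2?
(0.7, -1.0)

The pink triangle was at (3.6, 5.7) in frame 1 and (4.3, 4.7) in frame 2.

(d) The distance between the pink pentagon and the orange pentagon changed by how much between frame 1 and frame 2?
+0.6

Distance in frame 1: 3.5. Distance in frame 2: 4.1.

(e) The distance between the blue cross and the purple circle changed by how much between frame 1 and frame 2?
-2.2

Distance in frame 1: 4.6. Distance in frame 2: 2.4.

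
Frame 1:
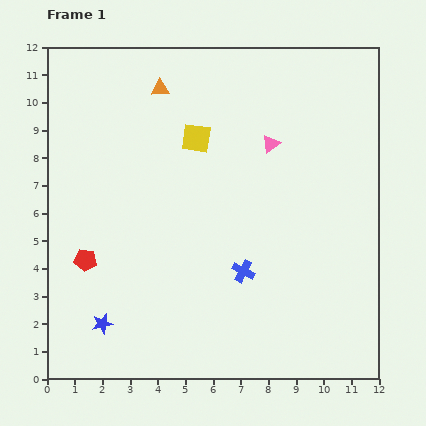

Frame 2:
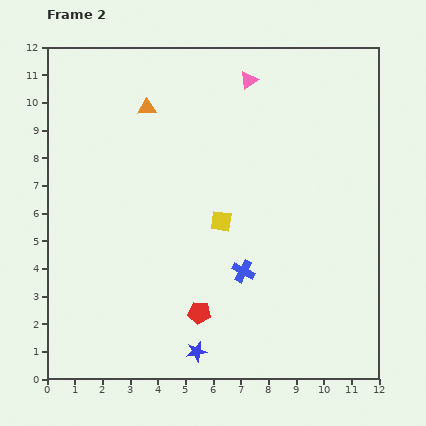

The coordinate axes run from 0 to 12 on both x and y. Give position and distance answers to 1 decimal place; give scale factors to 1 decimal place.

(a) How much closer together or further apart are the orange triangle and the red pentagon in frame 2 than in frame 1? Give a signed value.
+0.8

Distance in frame 1: 6.8. Distance in frame 2: 7.6.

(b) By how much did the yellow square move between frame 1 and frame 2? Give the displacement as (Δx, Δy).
(0.9, -3.0)

The yellow square was at (5.4, 8.7) in frame 1 and (6.3, 5.7) in frame 2.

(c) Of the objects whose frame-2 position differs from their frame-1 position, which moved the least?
the orange triangle

(moved 0.9)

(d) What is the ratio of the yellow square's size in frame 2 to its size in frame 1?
0.7×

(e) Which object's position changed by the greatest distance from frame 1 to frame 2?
the red pentagon

(moved 4.5; next 3.5)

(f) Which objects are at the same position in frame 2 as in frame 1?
the blue cross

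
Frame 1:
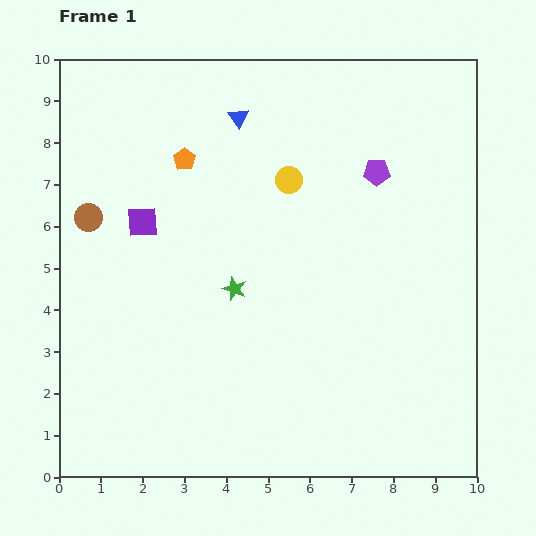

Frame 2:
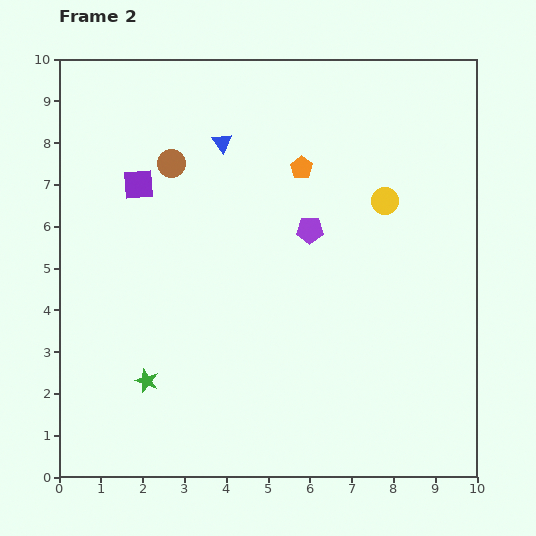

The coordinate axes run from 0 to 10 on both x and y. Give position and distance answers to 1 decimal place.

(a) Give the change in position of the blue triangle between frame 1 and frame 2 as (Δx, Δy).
(-0.4, -0.6)

The blue triangle was at (4.3, 8.6) in frame 1 and (3.9, 8.0) in frame 2.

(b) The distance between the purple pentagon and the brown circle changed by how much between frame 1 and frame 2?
-3.3

Distance in frame 1: 7.0. Distance in frame 2: 3.7.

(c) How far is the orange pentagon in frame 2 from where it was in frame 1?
2.8

The orange pentagon moved from (3.0, 7.6) to (5.8, 7.4), a distance of √(2.8² + 0.2²) ≈ 2.8.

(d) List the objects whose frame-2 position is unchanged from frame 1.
none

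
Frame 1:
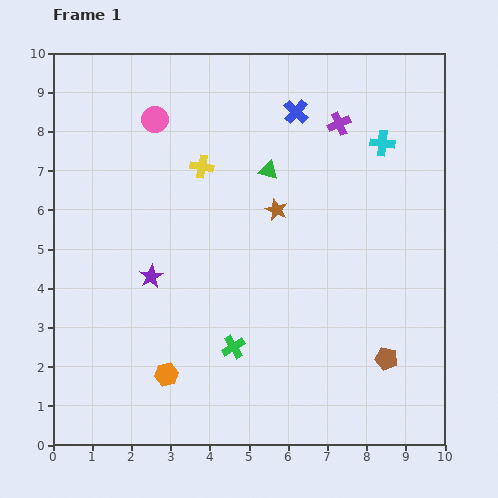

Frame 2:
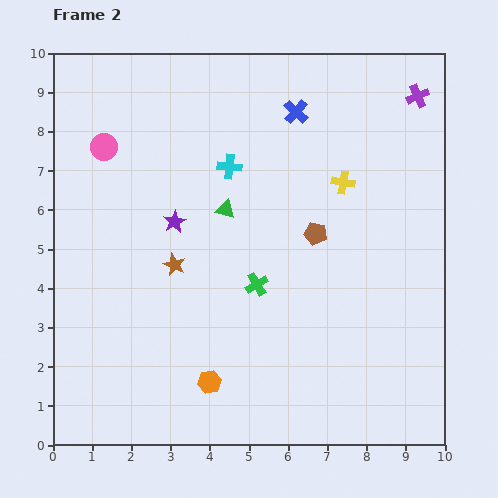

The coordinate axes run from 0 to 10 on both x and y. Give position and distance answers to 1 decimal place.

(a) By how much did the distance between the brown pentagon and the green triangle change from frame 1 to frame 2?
-3.3

Distance in frame 1: 5.7. Distance in frame 2: 2.4.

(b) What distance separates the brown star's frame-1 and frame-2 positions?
3.0

The brown star moved from (5.7, 6.0) to (3.1, 4.6), a distance of √(2.6² + 1.4²) ≈ 3.0.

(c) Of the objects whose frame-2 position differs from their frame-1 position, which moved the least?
the orange hexagon

(moved 1.1)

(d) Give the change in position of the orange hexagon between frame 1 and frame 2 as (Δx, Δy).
(1.1, -0.2)

The orange hexagon was at (2.9, 1.8) in frame 1 and (4.0, 1.6) in frame 2.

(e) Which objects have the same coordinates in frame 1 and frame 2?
the blue cross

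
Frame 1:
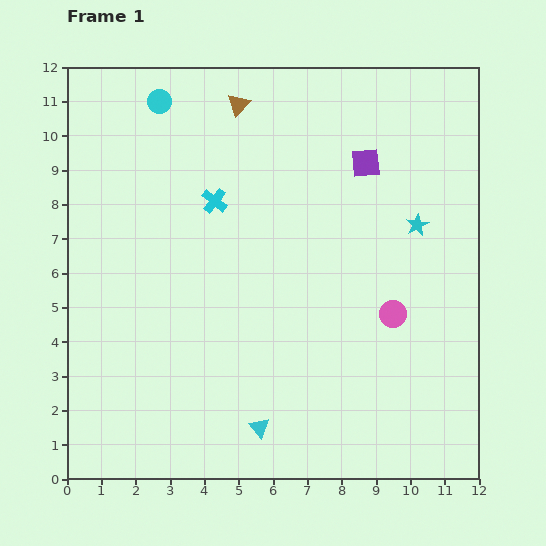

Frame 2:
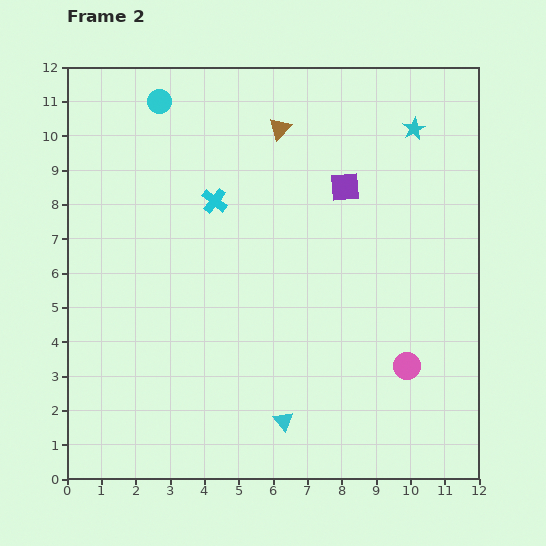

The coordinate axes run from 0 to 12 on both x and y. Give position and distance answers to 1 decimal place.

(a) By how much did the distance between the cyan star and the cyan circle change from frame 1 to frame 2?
-0.9

Distance in frame 1: 8.3. Distance in frame 2: 7.4.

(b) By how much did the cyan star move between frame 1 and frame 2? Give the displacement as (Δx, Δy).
(-0.1, 2.8)

The cyan star was at (10.2, 7.4) in frame 1 and (10.1, 10.2) in frame 2.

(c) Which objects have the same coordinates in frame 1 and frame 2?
the cyan circle, the cyan cross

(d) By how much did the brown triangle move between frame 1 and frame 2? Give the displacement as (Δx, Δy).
(1.2, -0.7)

The brown triangle was at (5.0, 10.9) in frame 1 and (6.2, 10.2) in frame 2.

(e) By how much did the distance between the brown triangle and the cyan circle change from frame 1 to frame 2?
+1.3

Distance in frame 1: 2.3. Distance in frame 2: 3.6.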